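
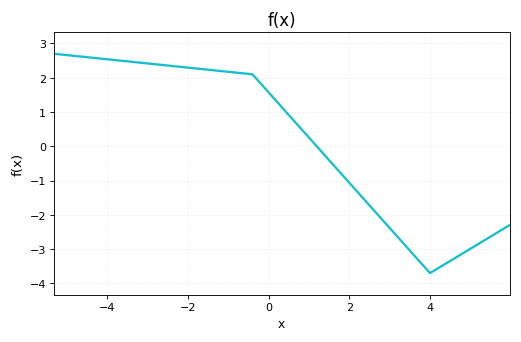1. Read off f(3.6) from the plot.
-3.2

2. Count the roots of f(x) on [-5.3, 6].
1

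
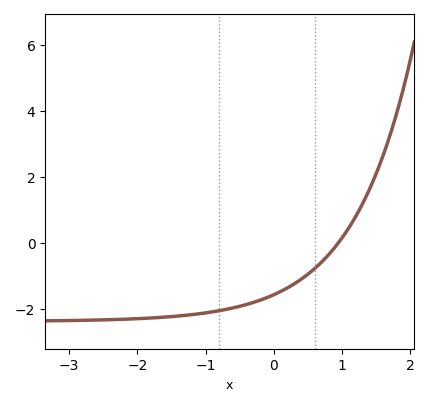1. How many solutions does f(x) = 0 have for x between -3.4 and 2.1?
1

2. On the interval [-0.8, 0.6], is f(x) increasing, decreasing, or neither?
increasing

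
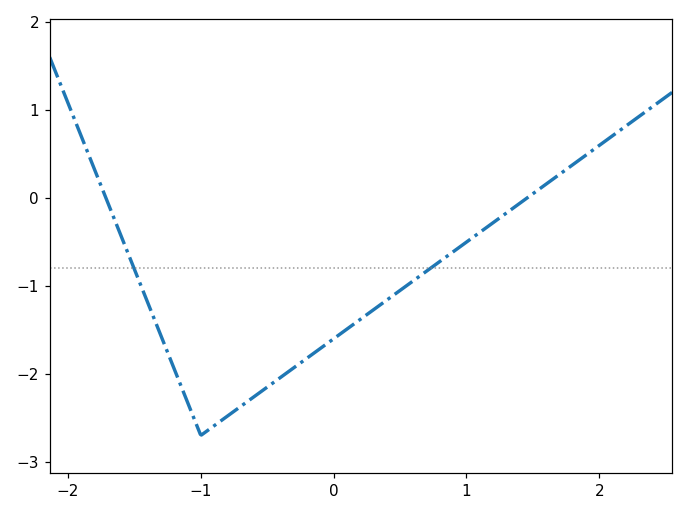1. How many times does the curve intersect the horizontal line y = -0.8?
2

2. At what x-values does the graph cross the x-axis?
-1.7, 1.5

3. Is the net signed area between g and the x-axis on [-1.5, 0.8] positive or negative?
negative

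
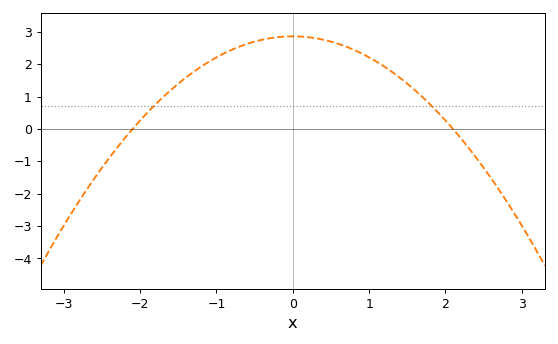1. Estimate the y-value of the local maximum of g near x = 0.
2.9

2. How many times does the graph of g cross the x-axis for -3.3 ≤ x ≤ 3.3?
2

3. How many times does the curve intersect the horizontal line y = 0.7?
2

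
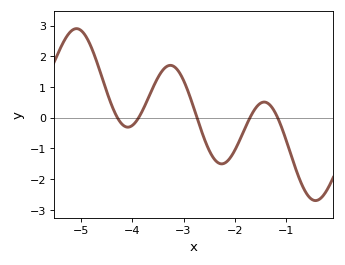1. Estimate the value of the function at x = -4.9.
2.6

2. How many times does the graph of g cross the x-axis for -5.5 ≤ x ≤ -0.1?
5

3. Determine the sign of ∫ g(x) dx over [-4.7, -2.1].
positive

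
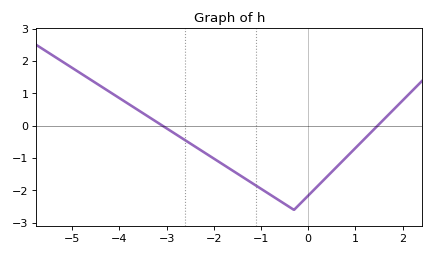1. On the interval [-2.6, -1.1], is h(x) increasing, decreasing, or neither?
decreasing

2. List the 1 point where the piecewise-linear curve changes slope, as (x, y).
(-0.3, -2.6)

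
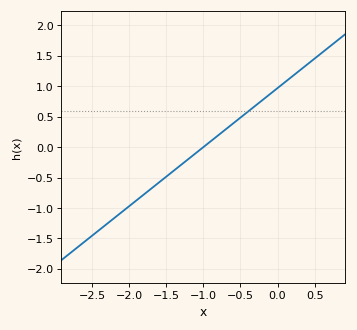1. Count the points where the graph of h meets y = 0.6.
1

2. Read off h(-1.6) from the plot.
-0.6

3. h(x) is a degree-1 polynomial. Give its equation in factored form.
y = 0.97(x + 1)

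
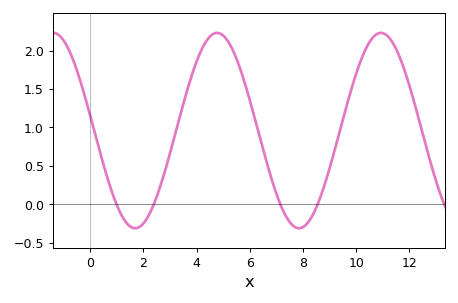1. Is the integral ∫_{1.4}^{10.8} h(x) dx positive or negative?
positive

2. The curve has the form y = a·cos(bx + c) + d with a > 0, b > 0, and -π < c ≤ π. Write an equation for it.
y = 1.27cos(1x + 1.4) + 0.96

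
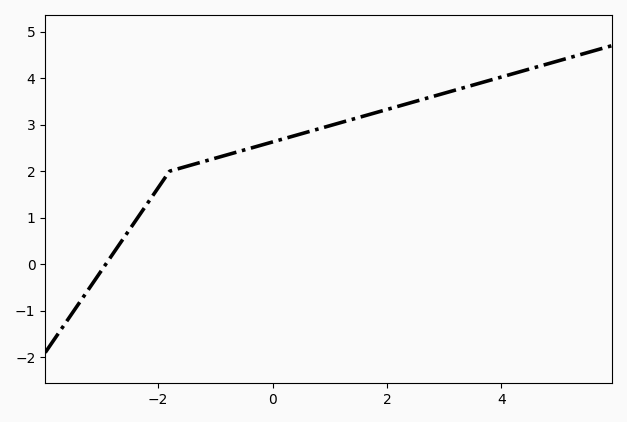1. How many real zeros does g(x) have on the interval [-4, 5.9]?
1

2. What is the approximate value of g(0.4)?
2.77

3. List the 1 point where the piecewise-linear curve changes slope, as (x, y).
(-1.8, 2)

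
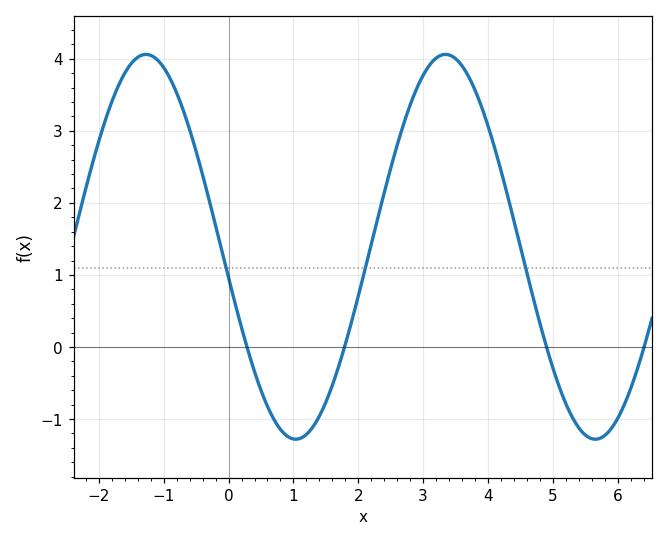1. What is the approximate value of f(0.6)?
-0.8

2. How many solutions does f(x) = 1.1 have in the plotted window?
3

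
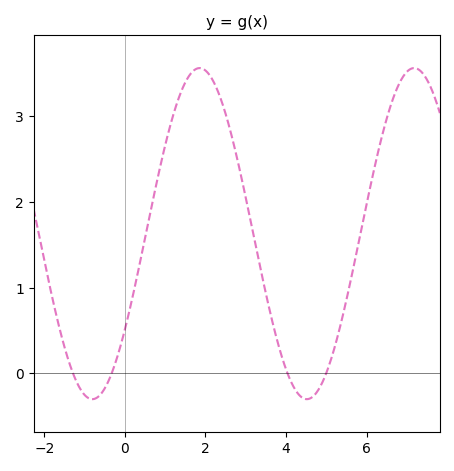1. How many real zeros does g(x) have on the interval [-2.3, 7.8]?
4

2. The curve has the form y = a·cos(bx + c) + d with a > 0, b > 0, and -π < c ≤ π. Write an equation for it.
y = 1.93cos(1.18x - 2.19) + 1.63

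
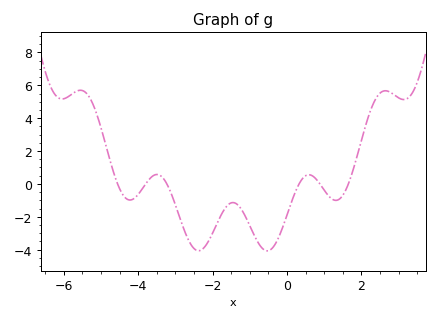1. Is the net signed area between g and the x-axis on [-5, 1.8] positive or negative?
negative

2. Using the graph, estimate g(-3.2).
-0.136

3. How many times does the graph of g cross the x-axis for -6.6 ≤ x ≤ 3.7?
6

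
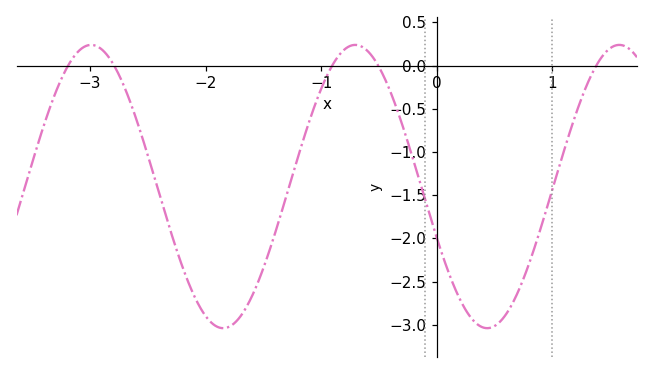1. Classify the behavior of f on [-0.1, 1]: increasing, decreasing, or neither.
neither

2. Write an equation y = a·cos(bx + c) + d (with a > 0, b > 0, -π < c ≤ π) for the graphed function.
y = 1.64cos(2.8x + 1.9) - 1.4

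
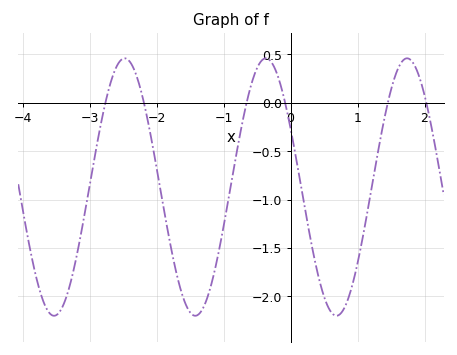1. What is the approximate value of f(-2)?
-0.673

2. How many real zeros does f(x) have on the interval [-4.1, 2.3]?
6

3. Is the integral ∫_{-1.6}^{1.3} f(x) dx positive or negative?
negative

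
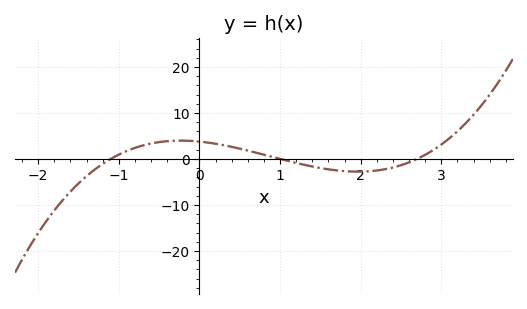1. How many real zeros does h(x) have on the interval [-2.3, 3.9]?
3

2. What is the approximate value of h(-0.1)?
4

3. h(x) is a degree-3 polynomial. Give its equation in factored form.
y = 1.27(x + 1.1)(x - 1)(x - 2.7)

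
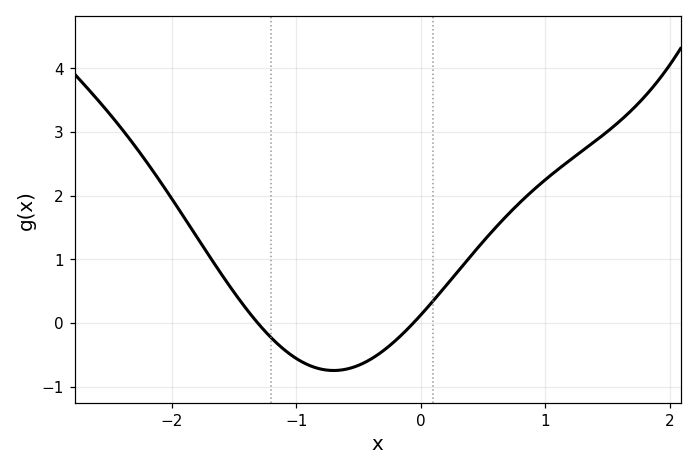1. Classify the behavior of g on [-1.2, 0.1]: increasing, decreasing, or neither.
neither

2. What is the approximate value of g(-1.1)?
-0.4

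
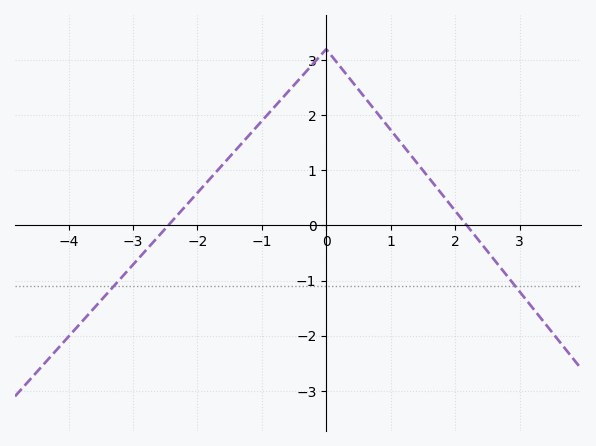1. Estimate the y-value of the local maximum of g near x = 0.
3.2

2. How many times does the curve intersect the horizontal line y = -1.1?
2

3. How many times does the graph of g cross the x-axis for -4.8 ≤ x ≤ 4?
2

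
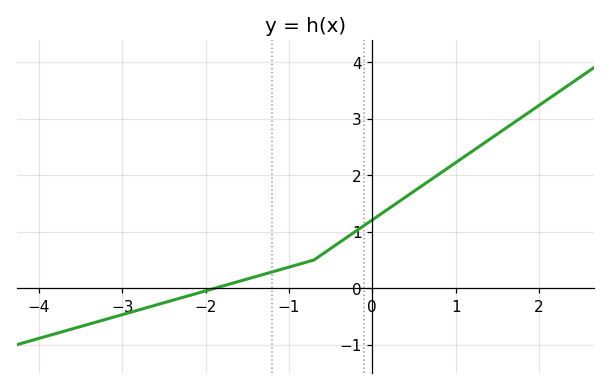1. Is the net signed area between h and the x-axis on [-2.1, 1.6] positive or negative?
positive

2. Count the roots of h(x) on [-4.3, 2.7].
1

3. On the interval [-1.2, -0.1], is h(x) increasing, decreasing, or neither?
increasing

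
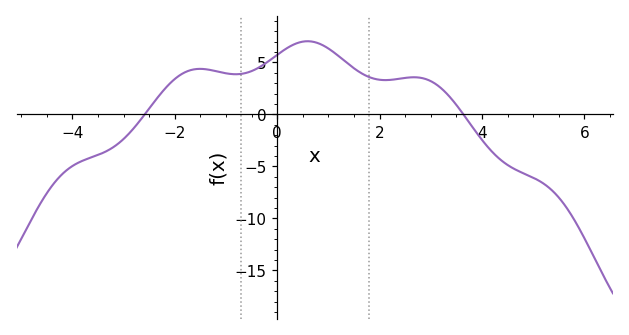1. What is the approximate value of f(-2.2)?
2.44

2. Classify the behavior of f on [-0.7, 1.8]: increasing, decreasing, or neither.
neither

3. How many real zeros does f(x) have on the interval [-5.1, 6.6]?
2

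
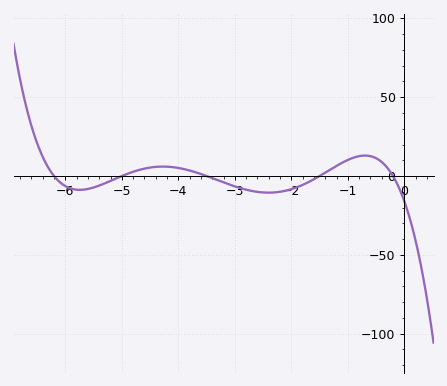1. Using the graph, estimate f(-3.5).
0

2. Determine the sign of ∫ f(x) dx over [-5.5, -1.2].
negative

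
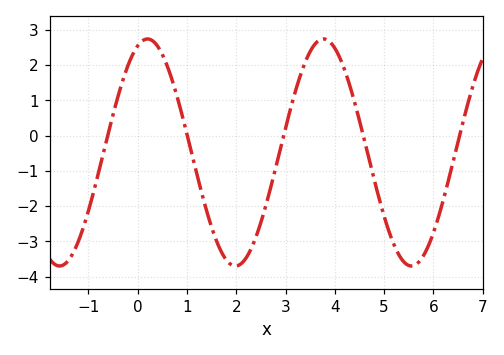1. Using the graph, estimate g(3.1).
0.757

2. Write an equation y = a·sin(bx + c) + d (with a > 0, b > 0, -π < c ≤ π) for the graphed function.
y = 3.22sin(1.76x + 1.22) - 0.48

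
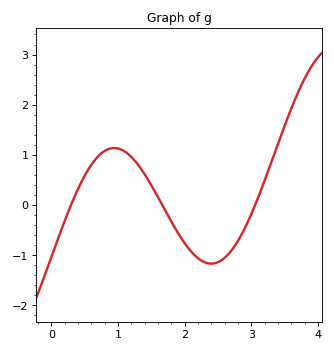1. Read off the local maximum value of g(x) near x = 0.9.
1.1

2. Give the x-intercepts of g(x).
0.3, 1.7, 3.1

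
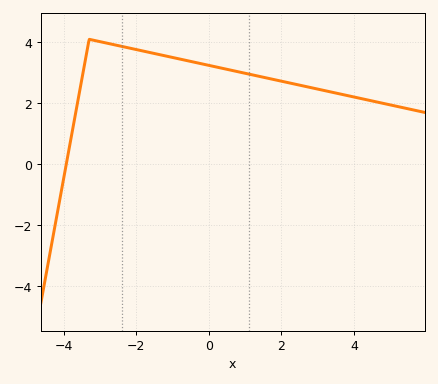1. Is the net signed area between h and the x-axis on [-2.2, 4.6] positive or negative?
positive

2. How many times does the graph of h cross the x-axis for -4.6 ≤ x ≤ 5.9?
1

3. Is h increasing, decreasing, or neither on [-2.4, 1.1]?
decreasing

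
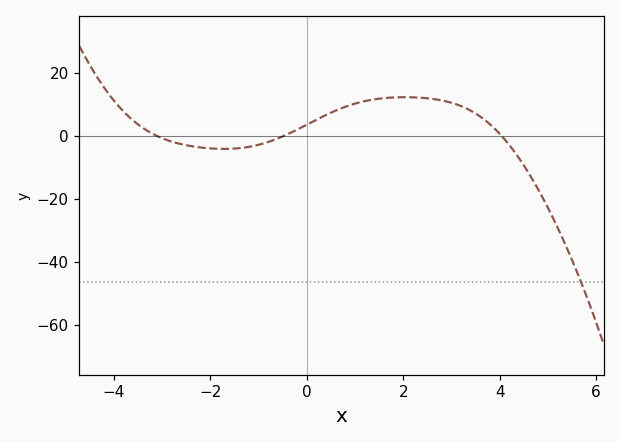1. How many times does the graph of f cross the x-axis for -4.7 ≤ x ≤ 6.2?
3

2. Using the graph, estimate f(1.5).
11.9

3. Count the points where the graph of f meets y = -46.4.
1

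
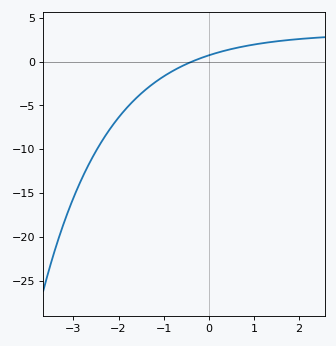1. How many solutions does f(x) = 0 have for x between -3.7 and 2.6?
1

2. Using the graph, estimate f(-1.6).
-4.12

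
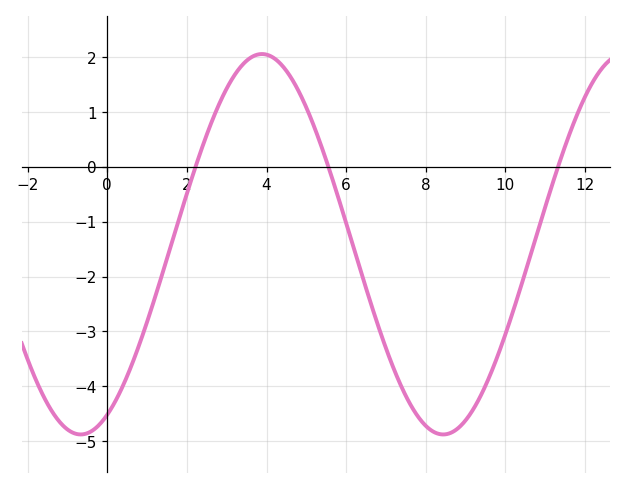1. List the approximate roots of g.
2.22, 5.56, 11.3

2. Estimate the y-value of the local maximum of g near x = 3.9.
2.06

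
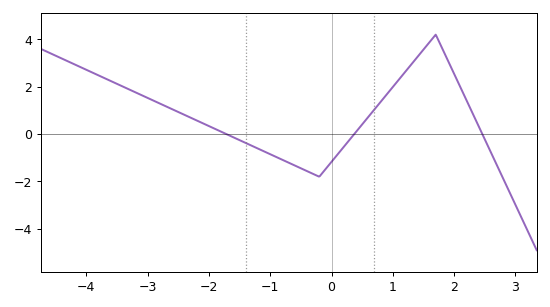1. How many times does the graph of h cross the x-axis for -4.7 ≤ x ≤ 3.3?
3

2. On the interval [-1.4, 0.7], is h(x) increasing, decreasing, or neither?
neither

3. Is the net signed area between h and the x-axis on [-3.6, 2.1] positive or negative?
positive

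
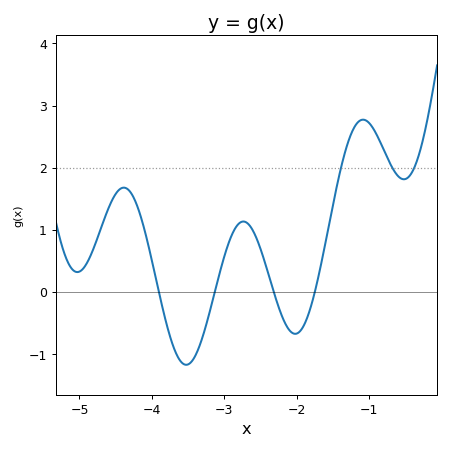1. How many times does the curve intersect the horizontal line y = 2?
3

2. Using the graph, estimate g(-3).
0.57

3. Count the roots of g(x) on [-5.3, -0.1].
4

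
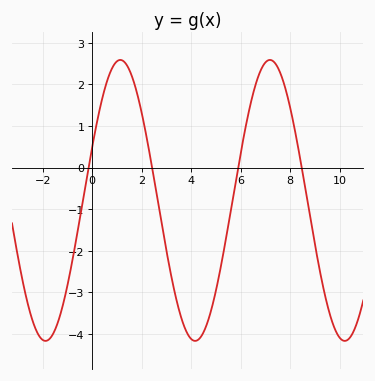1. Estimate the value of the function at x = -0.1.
0.161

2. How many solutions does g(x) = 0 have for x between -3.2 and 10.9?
4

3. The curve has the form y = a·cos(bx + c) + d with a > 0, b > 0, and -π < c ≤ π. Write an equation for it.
y = 3.38cos(1.04x - 1.18) - 0.79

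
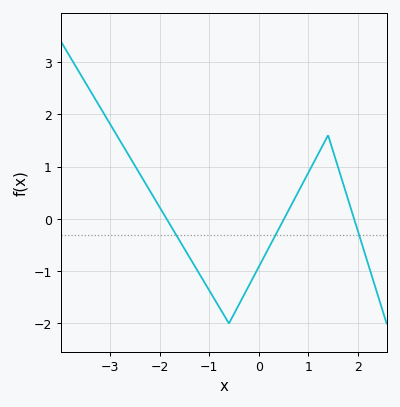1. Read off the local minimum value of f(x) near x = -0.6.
-2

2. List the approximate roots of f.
-1.86, 0.511, 1.92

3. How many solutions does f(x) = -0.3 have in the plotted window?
3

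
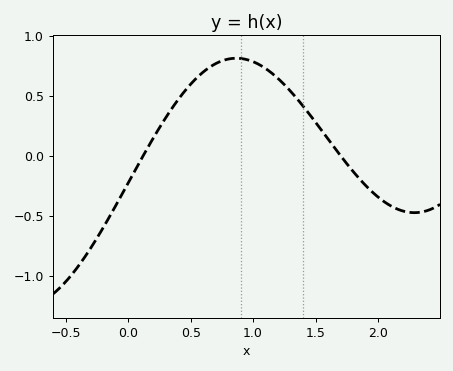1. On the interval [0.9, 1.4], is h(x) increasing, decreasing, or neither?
decreasing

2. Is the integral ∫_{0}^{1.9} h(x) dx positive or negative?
positive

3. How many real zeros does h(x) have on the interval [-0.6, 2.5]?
2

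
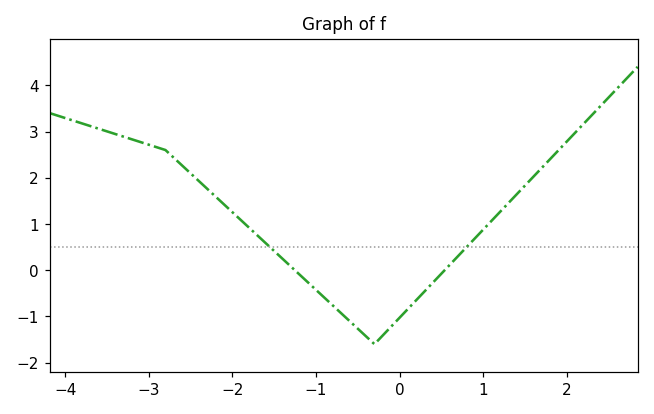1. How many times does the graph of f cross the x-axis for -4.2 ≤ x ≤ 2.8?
2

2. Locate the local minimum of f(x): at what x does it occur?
-0.3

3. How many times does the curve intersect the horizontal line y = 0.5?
2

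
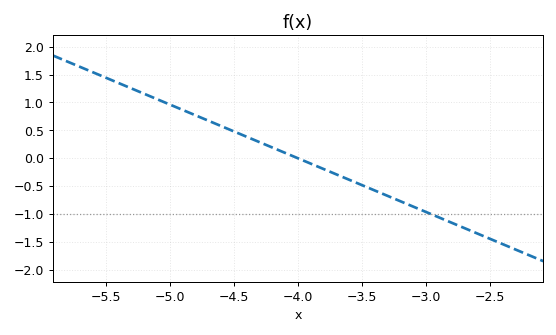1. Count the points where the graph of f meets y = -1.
1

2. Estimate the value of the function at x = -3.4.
-0.576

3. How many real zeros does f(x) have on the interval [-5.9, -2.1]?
1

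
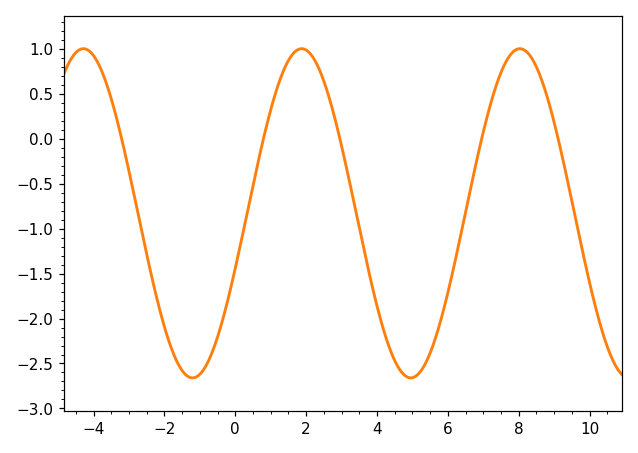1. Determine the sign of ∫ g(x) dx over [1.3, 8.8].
negative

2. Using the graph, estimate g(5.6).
-2.3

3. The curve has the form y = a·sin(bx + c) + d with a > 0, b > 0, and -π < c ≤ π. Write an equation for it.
y = 1.83sin(1x - 0.34) - 0.83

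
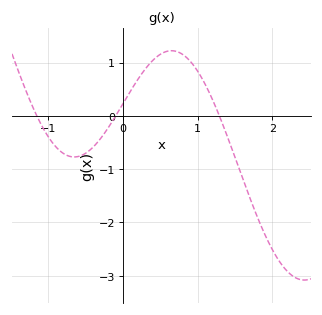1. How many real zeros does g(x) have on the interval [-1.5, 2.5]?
3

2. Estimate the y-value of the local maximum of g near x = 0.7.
1.2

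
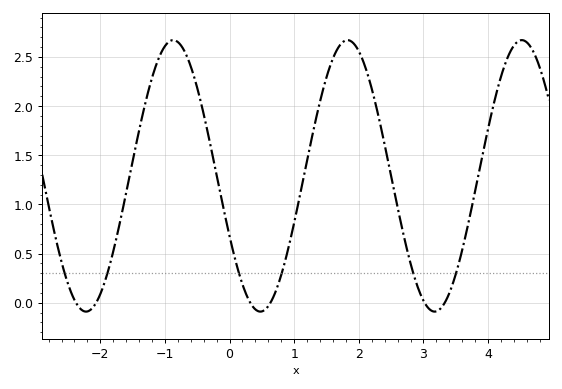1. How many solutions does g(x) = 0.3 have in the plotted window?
6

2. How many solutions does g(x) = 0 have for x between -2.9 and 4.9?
6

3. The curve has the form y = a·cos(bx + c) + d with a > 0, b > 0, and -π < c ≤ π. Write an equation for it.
y = 1.38cos(2.33x + 2.03) + 1.29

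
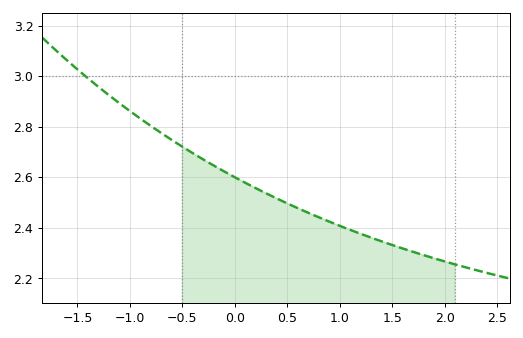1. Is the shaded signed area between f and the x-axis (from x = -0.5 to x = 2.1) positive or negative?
positive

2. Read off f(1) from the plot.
2.41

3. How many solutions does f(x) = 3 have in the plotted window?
1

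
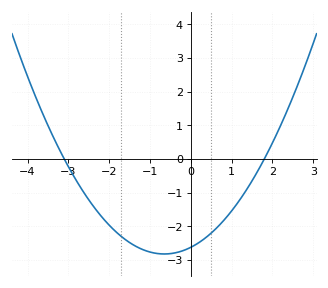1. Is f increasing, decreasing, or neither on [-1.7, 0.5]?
neither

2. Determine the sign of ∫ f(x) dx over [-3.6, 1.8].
negative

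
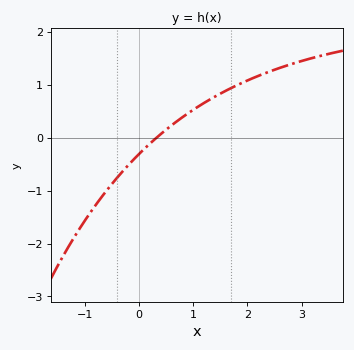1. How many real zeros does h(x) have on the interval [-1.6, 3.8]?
1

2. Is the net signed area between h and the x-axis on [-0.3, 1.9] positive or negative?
positive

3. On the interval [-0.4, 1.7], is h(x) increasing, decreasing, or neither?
increasing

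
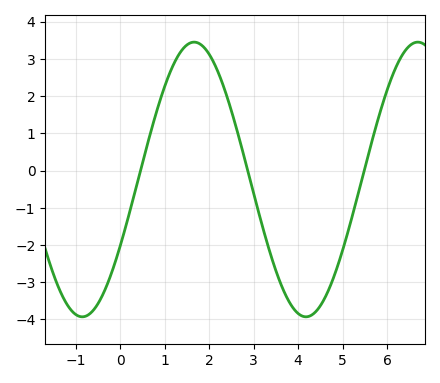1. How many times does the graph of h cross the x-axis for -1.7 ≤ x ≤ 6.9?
3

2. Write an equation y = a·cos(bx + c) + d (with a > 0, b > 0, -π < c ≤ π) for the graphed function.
y = 3.69cos(1.2x - 2.1) - 0.24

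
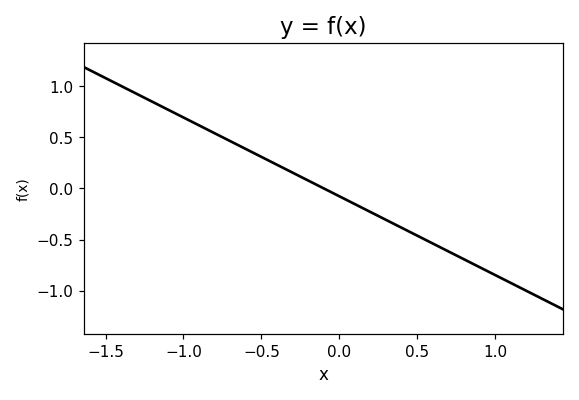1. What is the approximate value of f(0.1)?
-0.15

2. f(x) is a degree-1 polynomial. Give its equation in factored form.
y = -0.77(x + 0.1)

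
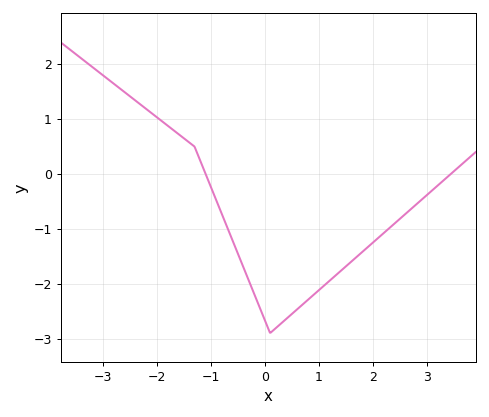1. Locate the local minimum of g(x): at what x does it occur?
0.2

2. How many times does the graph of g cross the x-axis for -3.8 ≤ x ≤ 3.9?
2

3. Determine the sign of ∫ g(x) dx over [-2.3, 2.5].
negative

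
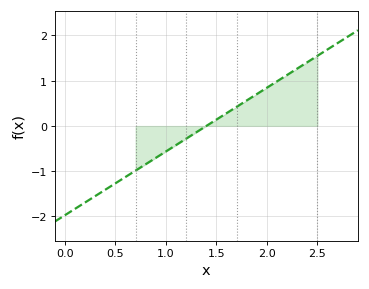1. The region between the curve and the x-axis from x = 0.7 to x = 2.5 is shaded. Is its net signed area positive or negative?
positive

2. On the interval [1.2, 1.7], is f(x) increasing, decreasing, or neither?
increasing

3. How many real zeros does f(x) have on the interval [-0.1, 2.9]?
1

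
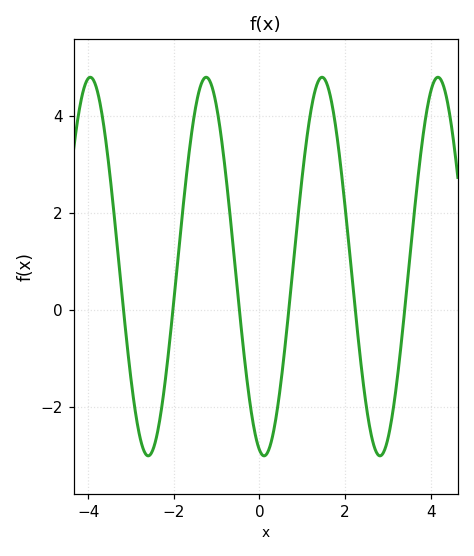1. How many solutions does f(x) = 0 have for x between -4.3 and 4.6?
6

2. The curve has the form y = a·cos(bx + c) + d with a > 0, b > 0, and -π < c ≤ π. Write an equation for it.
y = 3.9cos(2.32x + 2.89) + 0.89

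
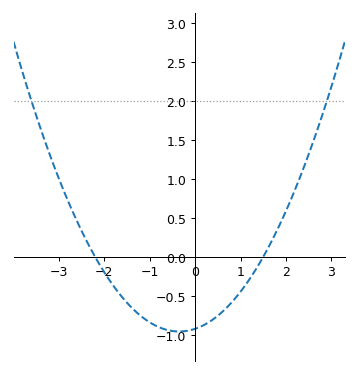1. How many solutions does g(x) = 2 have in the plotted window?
2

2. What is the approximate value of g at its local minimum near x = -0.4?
-0.958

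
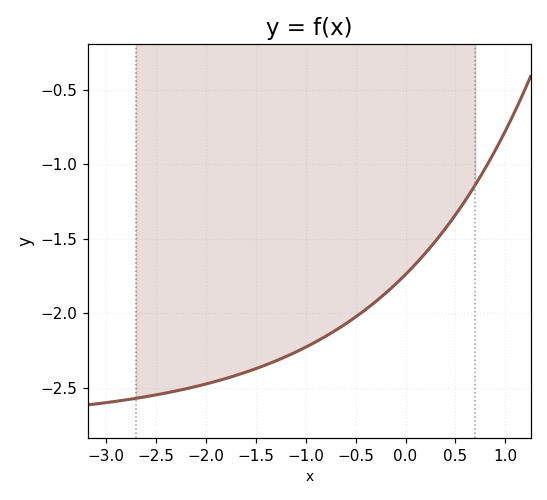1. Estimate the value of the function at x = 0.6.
-1.24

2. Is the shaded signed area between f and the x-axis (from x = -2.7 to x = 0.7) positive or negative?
negative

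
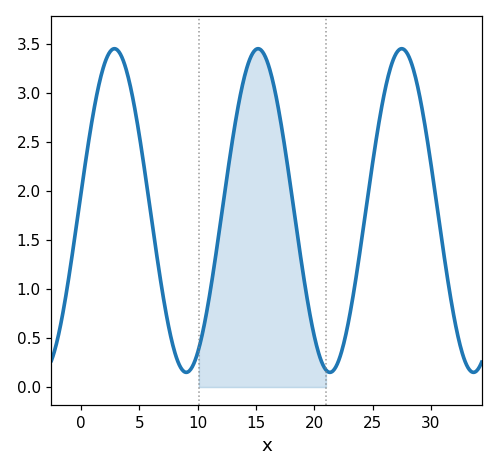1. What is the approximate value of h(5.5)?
2.15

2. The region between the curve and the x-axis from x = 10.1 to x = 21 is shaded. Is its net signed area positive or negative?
positive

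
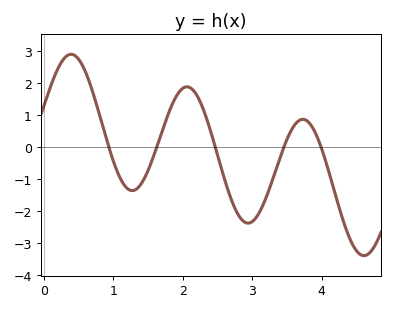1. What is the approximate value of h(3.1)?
-2.1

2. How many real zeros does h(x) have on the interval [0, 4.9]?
5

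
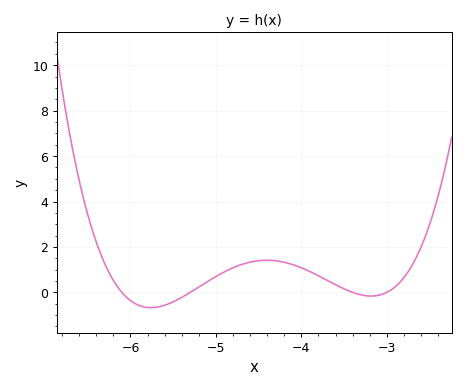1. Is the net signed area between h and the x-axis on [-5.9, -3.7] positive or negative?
positive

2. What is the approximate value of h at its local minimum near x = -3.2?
-0.162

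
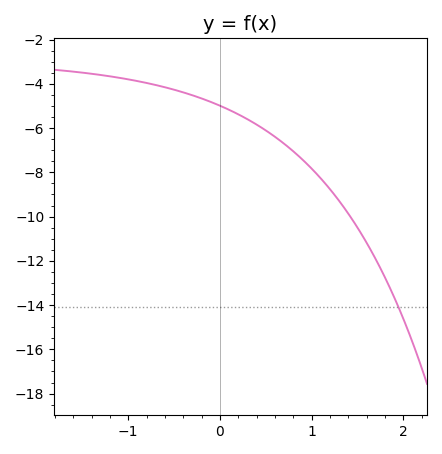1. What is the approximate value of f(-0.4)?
-4.4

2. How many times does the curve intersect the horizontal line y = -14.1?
1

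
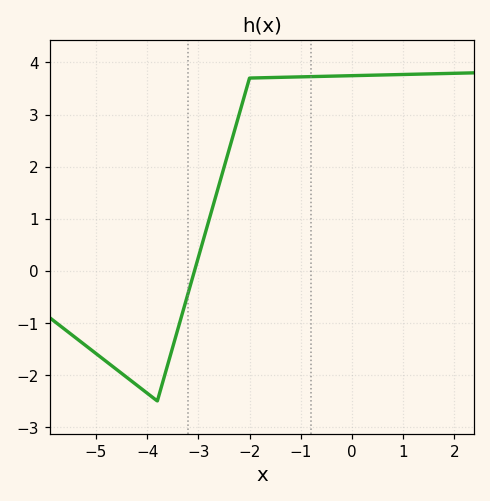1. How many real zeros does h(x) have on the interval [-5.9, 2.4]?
1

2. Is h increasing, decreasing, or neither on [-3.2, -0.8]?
increasing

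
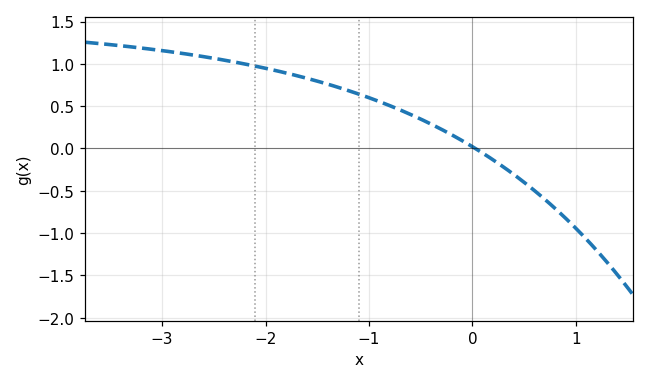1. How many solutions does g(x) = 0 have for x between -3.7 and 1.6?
1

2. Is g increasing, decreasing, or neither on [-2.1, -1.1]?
decreasing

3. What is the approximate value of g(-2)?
0.95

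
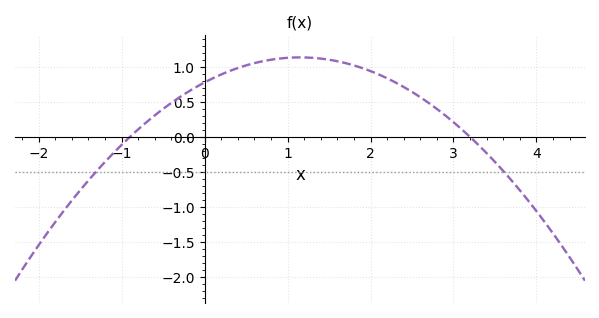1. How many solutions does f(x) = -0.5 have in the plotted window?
2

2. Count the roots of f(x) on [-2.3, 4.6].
2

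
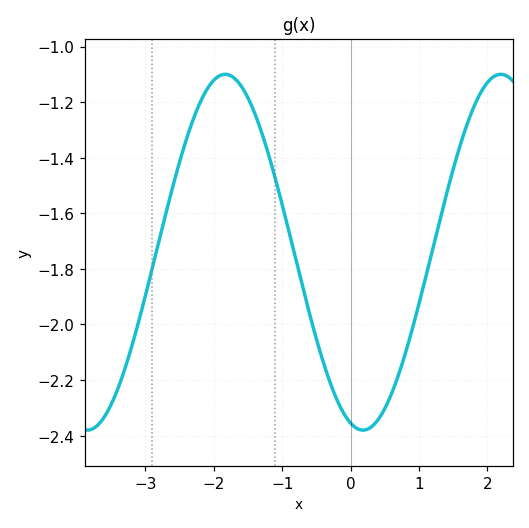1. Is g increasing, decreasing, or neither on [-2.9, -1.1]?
neither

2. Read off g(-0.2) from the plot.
-2.27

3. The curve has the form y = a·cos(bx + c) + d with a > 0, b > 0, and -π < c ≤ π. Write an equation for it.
y = 0.64cos(1.56x + 2.86) - 1.74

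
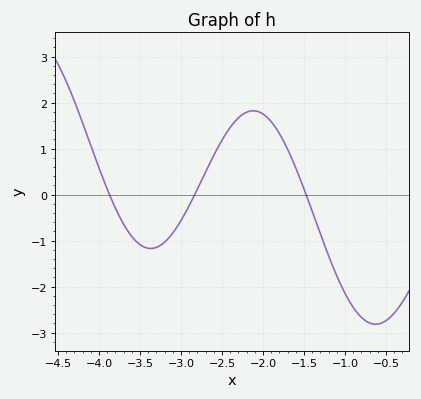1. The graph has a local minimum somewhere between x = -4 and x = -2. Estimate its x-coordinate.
-3.37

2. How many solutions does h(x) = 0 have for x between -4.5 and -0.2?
3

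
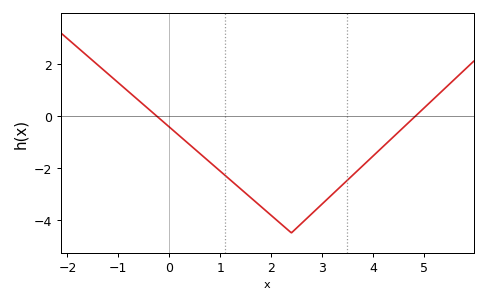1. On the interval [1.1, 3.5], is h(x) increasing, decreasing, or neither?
neither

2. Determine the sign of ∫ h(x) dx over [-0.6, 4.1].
negative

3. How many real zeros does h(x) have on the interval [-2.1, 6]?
2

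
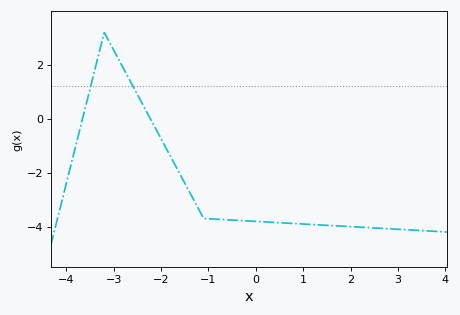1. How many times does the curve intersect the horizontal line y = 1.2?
2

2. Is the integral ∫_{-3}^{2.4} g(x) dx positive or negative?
negative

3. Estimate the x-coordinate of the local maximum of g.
-3.2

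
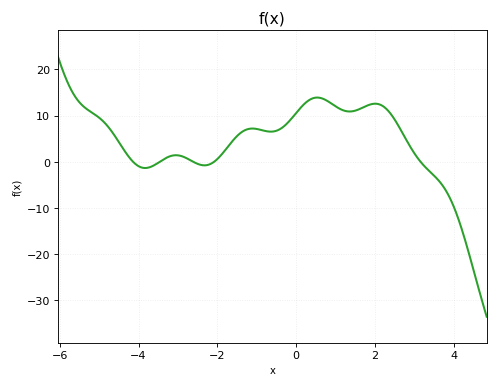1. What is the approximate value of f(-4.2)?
0.562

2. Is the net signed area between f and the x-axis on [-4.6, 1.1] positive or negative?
positive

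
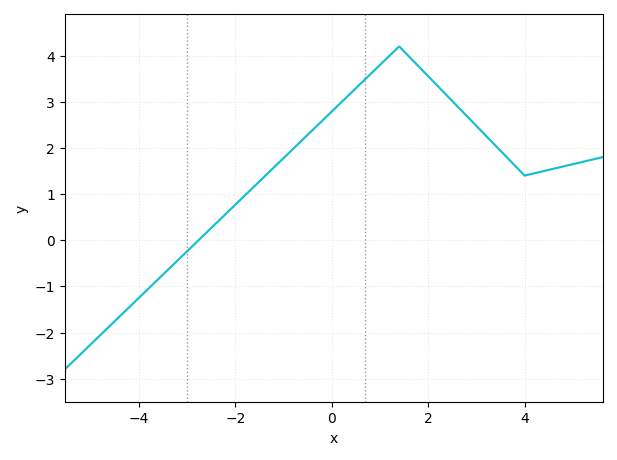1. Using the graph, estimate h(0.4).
3.19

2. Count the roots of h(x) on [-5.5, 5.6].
1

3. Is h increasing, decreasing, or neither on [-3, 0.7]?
increasing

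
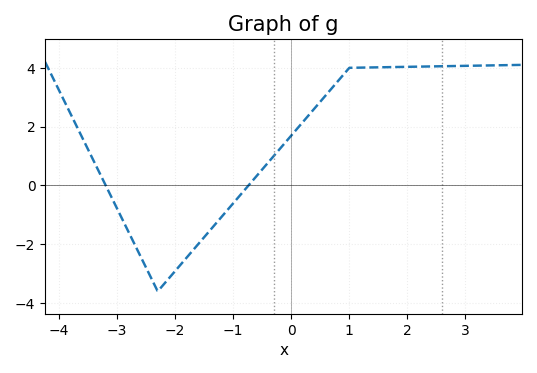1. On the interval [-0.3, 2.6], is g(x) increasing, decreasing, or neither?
increasing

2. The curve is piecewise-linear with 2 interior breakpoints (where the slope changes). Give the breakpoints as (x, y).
(-2.3, -3.6); (1, 4)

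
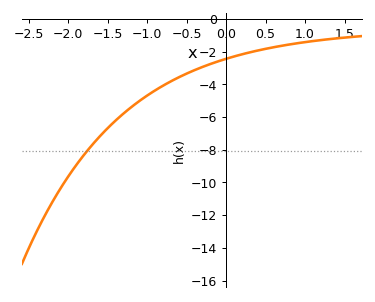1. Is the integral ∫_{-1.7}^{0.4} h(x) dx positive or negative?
negative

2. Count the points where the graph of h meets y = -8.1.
1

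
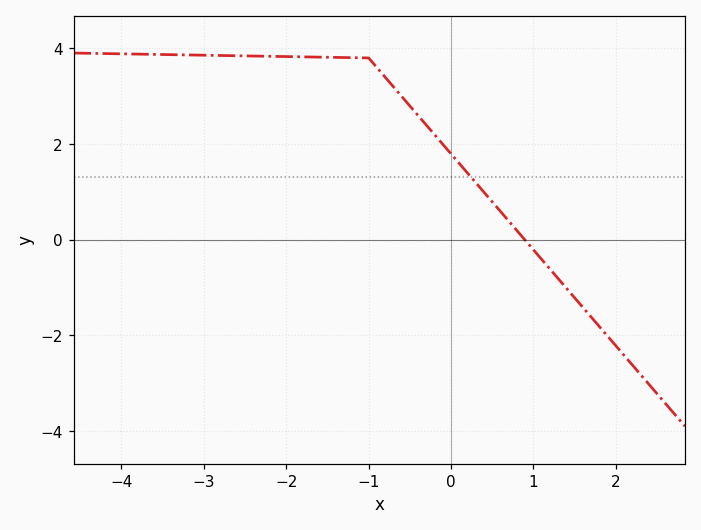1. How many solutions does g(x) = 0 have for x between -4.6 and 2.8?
1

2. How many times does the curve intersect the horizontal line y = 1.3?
1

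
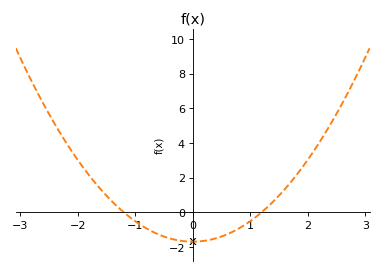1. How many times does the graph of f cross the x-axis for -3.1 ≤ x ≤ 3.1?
2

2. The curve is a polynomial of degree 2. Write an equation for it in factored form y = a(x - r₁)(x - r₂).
y = 1.18(x + 1.2)(x - 1.2)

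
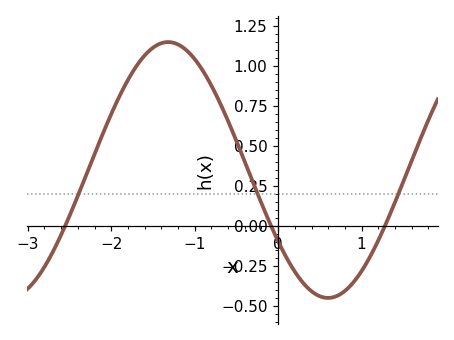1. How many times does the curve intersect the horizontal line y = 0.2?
3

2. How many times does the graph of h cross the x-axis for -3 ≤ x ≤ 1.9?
3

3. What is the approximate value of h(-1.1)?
1.1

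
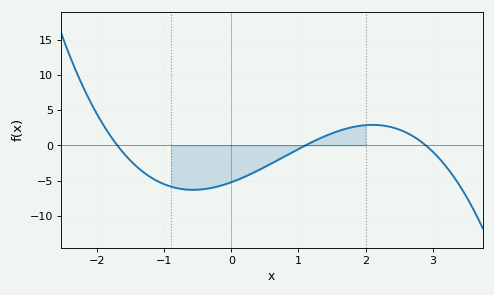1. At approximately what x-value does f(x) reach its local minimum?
-0.6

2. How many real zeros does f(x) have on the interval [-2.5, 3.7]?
3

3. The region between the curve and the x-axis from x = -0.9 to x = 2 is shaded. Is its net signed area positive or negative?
negative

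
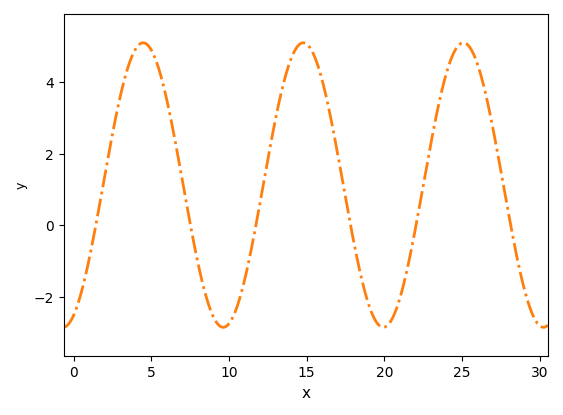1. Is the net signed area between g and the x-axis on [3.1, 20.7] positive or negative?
positive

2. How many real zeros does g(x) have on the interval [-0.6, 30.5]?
6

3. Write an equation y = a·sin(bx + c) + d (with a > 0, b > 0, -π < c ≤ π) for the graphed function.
y = 3.98sin(0.61x - 1.16) + 1.12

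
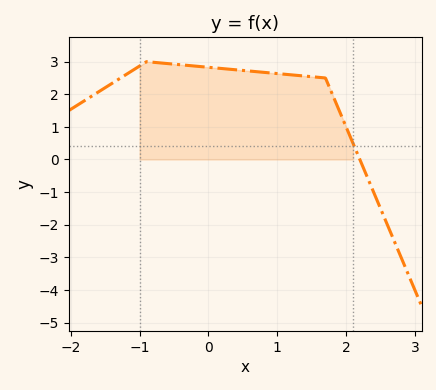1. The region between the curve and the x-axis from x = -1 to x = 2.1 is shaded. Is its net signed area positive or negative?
positive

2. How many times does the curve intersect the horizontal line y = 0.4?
1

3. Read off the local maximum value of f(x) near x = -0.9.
3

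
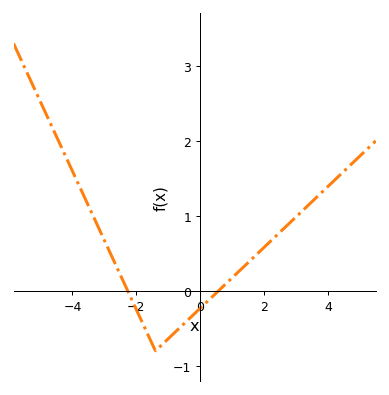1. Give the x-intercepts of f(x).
-2.2, 0.6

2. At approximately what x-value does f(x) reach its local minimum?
-1.4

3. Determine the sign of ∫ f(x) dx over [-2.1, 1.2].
negative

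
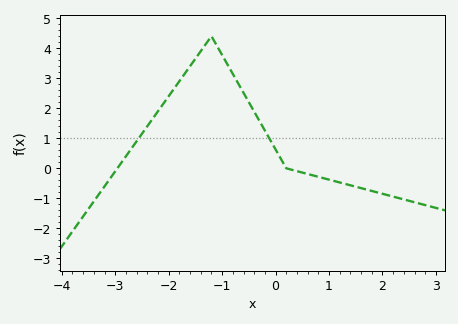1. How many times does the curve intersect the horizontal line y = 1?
2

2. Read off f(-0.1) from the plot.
0.943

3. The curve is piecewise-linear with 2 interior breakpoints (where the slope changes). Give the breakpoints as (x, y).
(-1.2, 4.4); (0.2, 0)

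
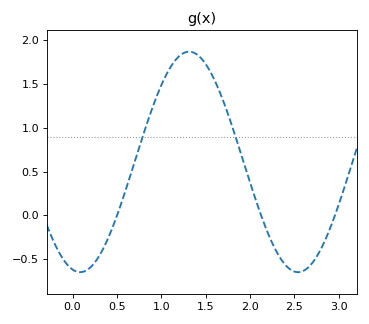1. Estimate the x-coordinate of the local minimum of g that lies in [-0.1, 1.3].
0.086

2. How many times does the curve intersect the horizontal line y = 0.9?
2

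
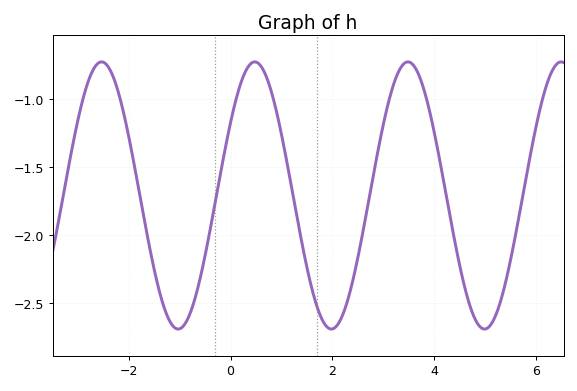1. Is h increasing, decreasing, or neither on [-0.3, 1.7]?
neither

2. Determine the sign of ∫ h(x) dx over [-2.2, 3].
negative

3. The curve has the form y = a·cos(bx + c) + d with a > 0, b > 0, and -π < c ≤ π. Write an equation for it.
y = 0.98cos(2.1x - 0.99) - 1.71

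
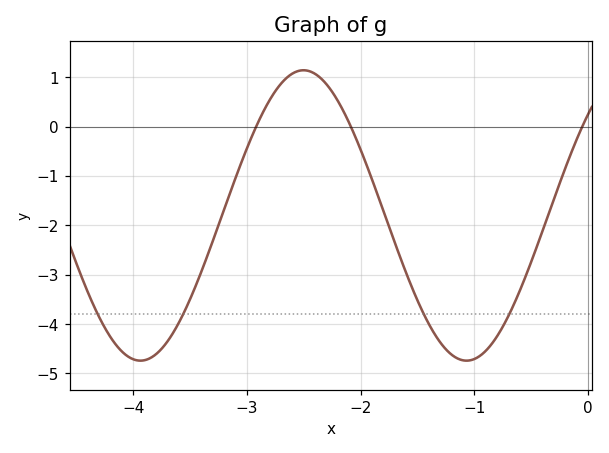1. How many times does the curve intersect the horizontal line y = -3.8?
4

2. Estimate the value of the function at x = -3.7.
-4.35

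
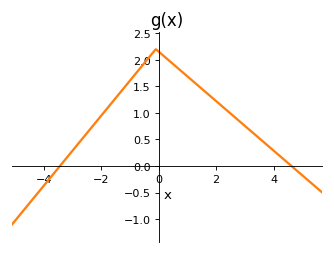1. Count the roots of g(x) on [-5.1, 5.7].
2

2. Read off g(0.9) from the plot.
1.75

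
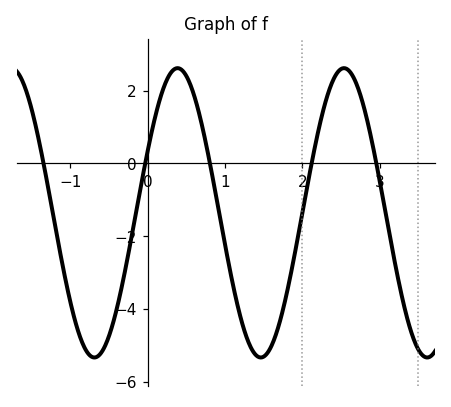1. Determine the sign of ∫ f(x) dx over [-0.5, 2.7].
negative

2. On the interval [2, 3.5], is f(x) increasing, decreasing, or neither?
neither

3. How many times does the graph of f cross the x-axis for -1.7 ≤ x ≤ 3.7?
5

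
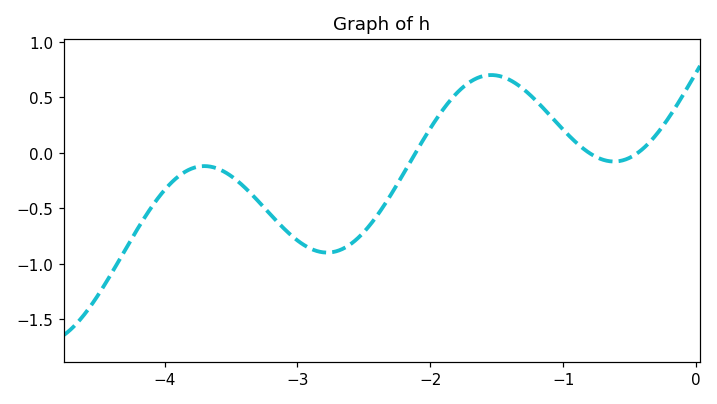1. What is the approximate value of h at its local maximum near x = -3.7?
-0.1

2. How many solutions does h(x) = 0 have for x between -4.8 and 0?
3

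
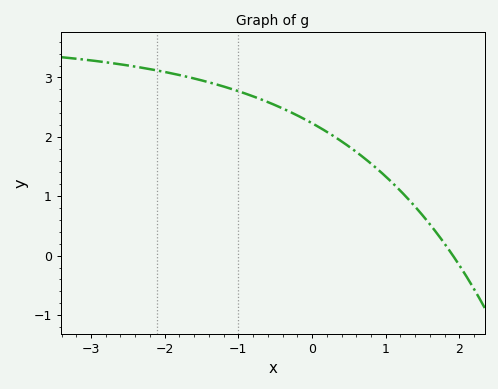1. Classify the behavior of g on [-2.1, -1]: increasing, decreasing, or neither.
decreasing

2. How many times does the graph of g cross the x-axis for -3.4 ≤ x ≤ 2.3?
1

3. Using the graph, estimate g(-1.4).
2.92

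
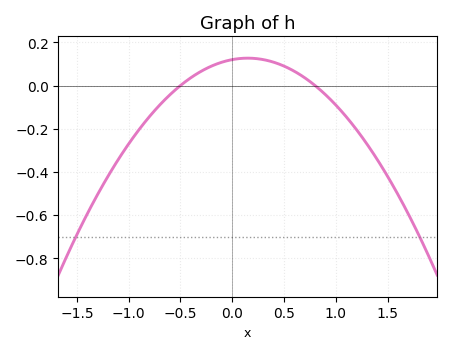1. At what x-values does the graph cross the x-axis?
-0.5, 0.8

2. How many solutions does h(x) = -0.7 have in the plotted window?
2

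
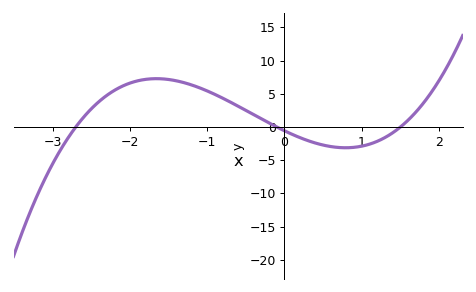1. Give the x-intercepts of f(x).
-2.7, -0.1, 1.5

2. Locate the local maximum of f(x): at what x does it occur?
-1.7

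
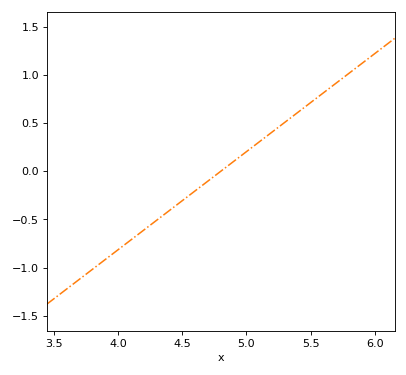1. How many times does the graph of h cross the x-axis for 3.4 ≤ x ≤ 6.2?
1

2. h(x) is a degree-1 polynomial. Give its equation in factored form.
y = 1.02(x - 4.8)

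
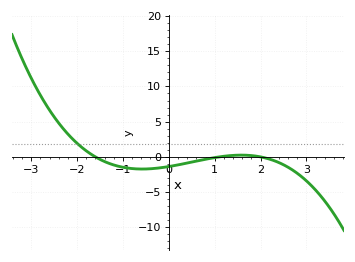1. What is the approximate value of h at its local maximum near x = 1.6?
0.25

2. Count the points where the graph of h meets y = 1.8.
1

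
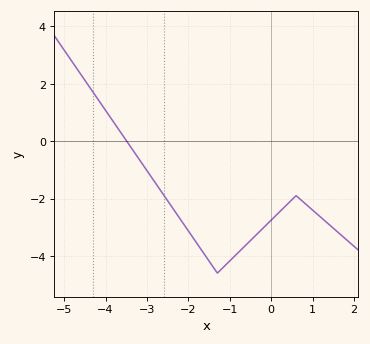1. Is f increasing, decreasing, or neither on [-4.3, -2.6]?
decreasing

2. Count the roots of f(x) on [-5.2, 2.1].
1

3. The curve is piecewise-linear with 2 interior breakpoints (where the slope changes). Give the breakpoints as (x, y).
(-1.3, -4.6); (0.6, -1.9)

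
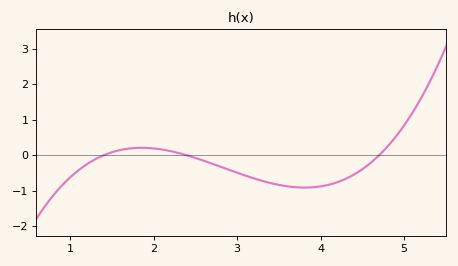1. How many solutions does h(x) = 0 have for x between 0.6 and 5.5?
3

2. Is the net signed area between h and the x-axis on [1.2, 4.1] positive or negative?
negative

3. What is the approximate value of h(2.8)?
-0.319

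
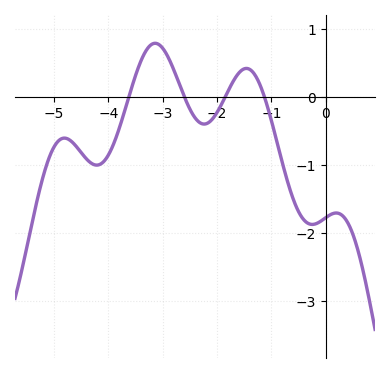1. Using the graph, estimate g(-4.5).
-0.8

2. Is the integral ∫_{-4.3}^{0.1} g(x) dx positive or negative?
negative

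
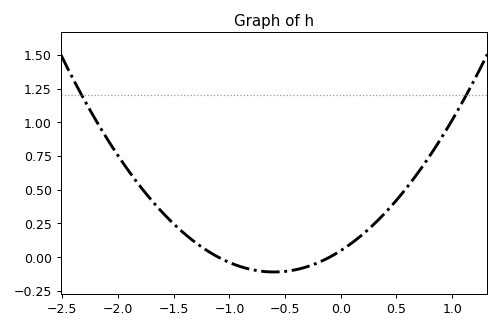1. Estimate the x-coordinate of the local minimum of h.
-0.6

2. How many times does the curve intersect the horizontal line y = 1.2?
2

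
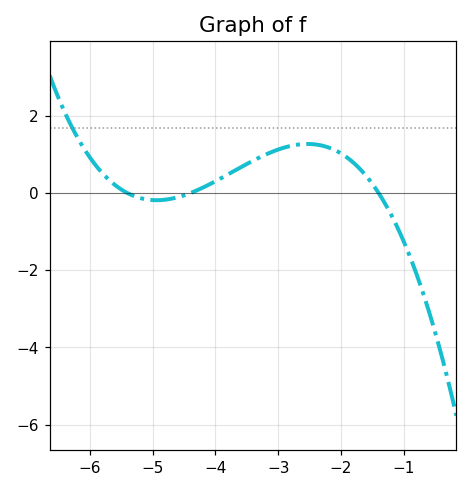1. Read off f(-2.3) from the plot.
1.23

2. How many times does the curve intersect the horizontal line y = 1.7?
1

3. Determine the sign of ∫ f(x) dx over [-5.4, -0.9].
positive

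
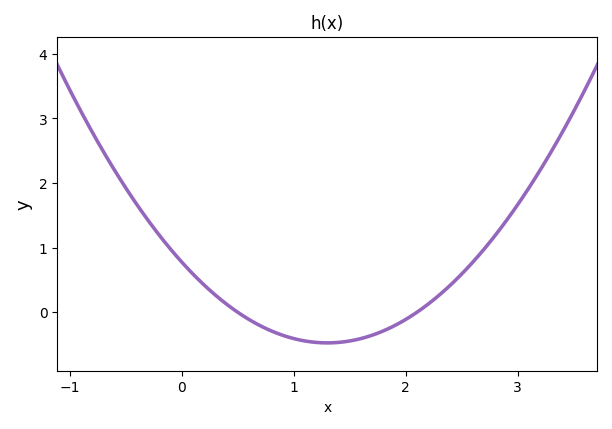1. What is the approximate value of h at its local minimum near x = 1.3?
-0.474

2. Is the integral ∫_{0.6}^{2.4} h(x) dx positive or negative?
negative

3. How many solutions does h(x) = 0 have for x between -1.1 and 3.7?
2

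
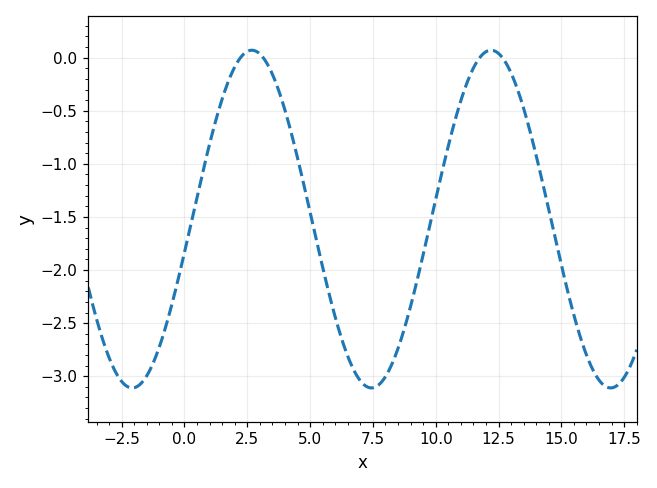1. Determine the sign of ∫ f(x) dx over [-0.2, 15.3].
negative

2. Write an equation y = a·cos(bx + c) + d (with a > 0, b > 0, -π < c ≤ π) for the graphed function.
y = 1.59cos(0.66x - 1.77) - 1.52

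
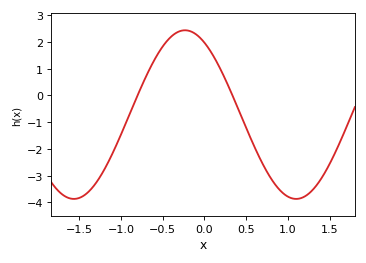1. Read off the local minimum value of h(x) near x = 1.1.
-3.87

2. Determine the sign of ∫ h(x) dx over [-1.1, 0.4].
positive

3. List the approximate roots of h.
-0.801, 0.335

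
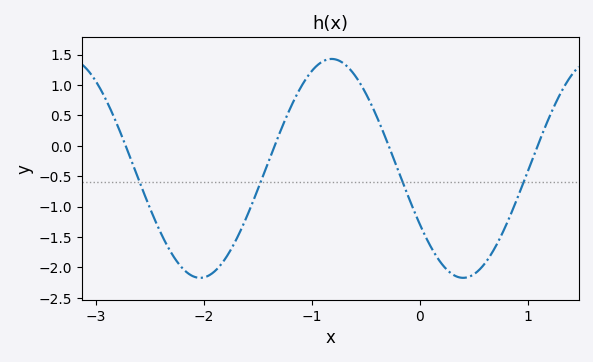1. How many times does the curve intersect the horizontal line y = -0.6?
4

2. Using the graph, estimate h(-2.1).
-2.14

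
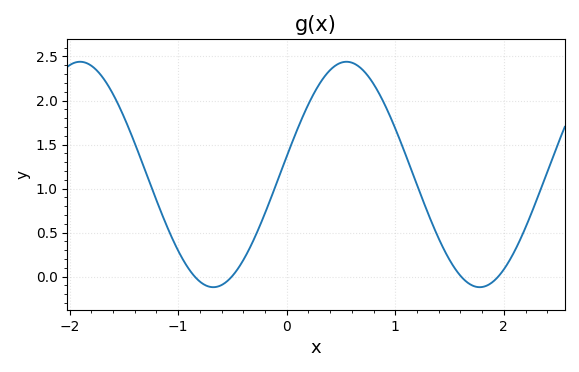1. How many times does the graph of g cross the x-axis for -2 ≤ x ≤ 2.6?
4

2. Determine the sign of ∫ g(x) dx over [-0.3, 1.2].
positive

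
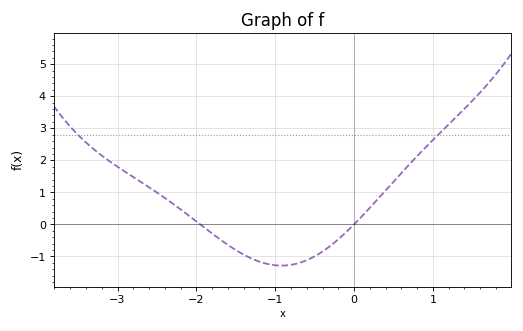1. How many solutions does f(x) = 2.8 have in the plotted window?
2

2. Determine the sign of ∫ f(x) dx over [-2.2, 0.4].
negative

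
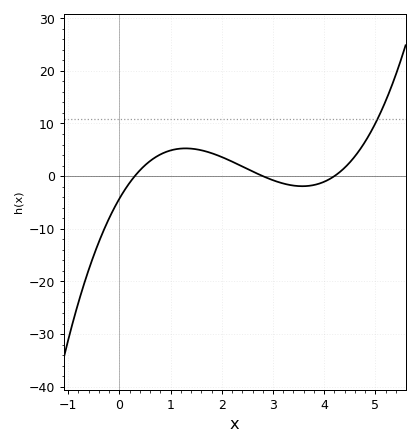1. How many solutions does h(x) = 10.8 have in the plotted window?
1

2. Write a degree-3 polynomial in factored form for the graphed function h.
y = 1.21(x - 0.3)(x - 2.8)(x - 4.2)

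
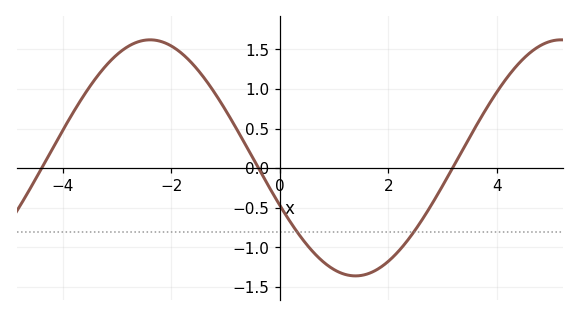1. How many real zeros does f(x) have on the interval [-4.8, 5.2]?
3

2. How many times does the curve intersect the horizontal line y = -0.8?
2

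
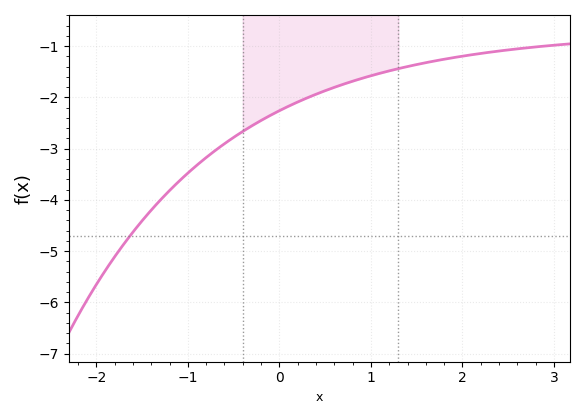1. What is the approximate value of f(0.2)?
-2.1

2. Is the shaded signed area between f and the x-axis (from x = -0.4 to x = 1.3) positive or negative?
negative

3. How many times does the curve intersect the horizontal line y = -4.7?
1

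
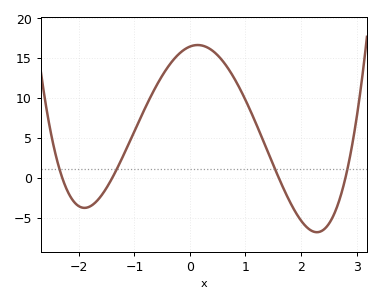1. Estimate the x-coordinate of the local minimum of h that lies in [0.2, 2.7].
2.3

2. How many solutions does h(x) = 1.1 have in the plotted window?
4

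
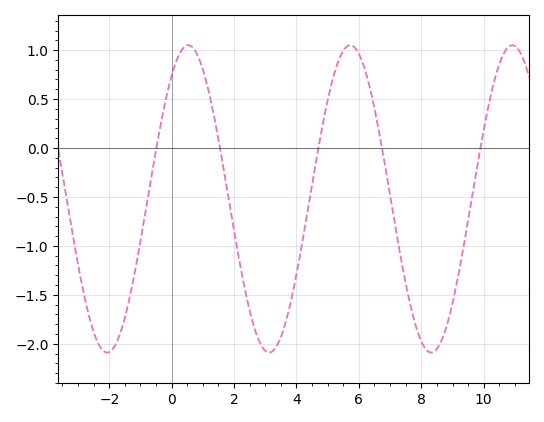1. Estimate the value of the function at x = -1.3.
-1.46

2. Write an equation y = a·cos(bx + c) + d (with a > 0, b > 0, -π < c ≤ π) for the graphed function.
y = 1.57cos(1.21x - 0.64) - 0.52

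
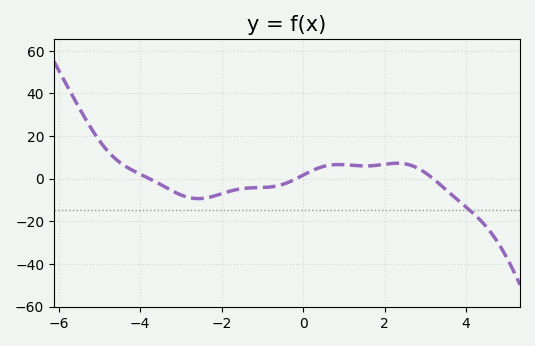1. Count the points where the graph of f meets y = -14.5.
1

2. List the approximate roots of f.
-3.76, -0.171, 3.2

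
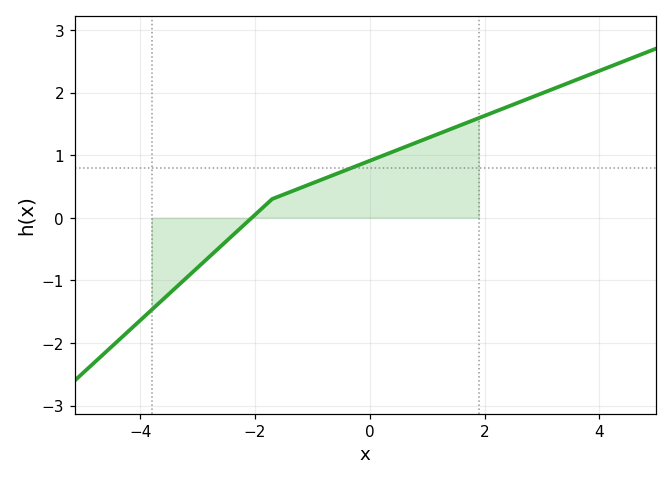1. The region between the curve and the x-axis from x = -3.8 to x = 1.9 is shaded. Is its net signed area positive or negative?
positive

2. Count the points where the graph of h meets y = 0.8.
1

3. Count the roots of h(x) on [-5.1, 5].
1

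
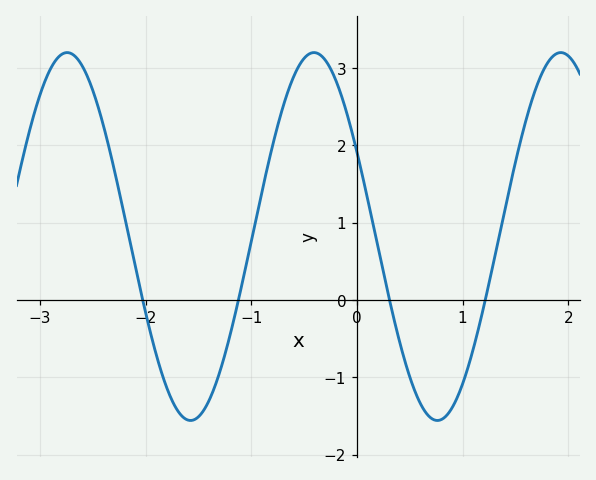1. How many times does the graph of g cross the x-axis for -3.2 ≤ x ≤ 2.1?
4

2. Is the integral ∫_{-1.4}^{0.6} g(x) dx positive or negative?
positive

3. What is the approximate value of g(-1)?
0.8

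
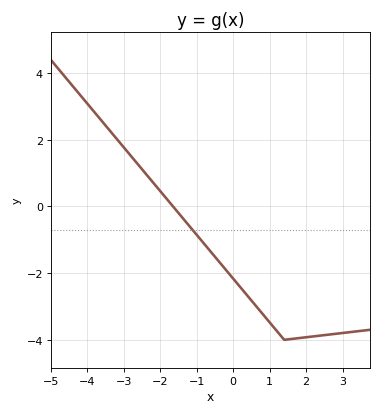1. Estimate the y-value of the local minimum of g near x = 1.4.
-4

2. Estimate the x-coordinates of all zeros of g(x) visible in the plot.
-1.65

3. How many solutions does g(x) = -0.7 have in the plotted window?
1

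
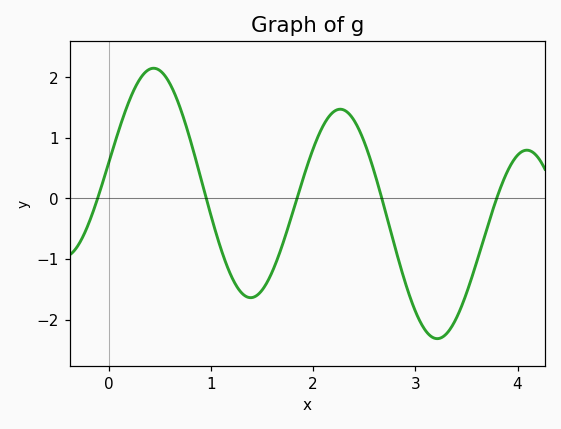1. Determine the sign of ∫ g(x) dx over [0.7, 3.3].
negative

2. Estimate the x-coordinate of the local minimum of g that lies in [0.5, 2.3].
1.4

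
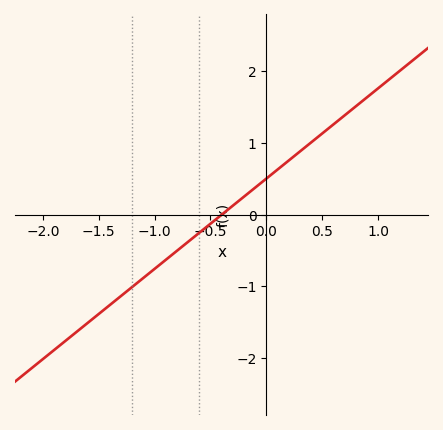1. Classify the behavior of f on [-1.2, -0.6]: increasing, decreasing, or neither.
increasing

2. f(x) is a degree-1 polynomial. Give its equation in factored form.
y = 1.26(x + 0.4)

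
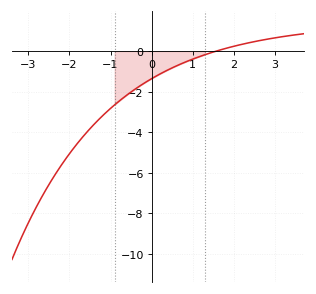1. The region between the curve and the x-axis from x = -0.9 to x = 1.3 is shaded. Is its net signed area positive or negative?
negative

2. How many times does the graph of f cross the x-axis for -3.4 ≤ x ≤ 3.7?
1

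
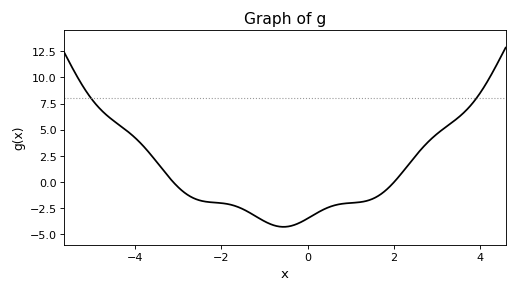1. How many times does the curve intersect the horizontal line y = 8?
2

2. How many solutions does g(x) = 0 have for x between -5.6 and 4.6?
2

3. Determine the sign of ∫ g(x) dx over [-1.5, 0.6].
negative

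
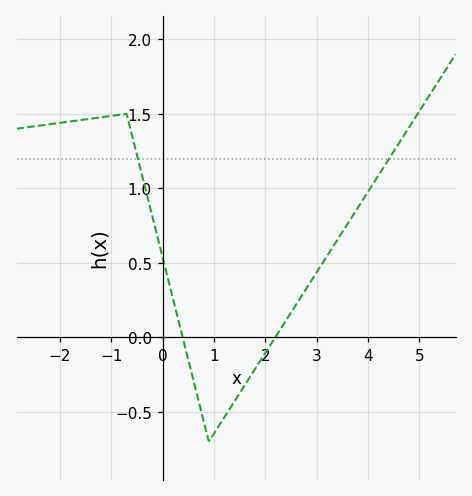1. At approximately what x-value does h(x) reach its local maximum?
-0.703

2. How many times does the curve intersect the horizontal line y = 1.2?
2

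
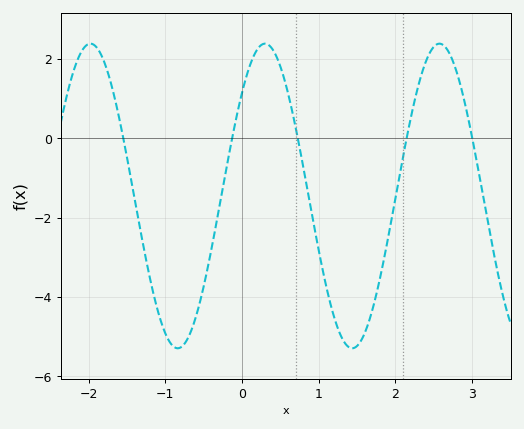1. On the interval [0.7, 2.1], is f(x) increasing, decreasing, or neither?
neither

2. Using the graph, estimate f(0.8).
-0.8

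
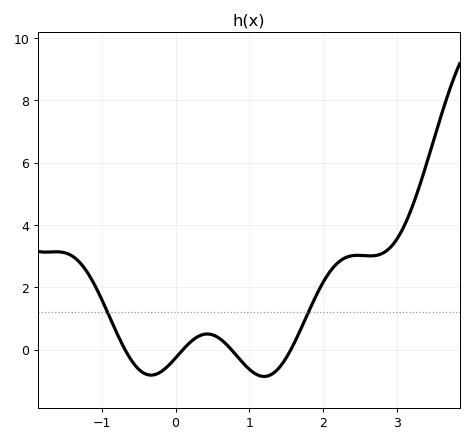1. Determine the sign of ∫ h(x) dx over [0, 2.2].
positive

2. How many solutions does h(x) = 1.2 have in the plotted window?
2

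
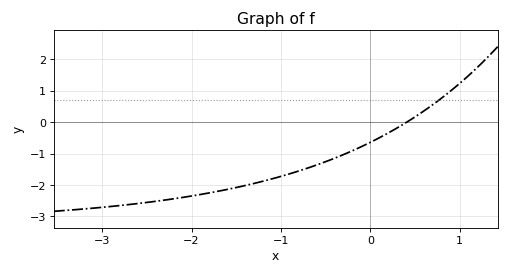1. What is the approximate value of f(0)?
-0.64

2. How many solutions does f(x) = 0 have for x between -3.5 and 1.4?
1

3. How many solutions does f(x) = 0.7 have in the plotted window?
1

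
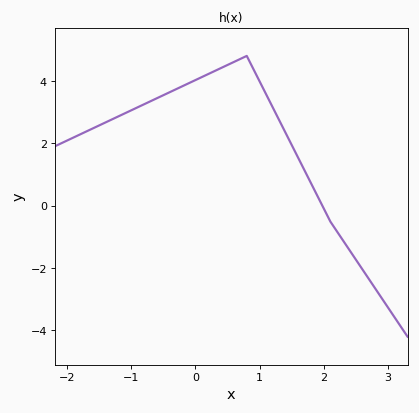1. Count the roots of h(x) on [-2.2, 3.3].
1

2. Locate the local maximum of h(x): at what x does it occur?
0.8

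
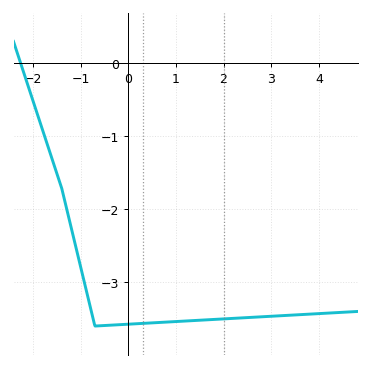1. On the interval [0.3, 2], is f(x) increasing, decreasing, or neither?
increasing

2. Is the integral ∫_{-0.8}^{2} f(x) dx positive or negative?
negative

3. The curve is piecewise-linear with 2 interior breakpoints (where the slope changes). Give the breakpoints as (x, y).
(-1.4, -1.7); (-0.7, -3.6)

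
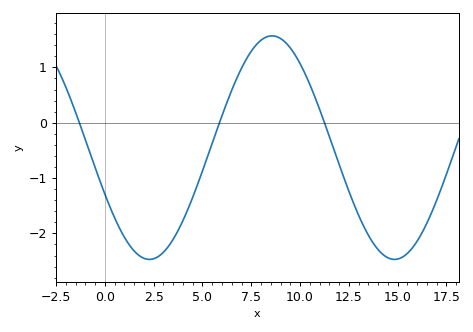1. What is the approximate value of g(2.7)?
-2.43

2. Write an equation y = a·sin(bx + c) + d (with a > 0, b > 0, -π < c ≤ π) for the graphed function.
y = 2.02sin(0.5x - 2.71) - 0.45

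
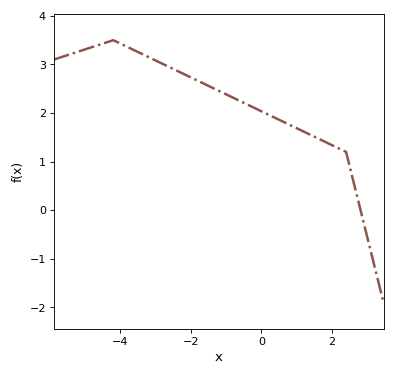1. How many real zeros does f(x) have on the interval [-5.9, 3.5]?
1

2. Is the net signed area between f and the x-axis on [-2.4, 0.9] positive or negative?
positive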